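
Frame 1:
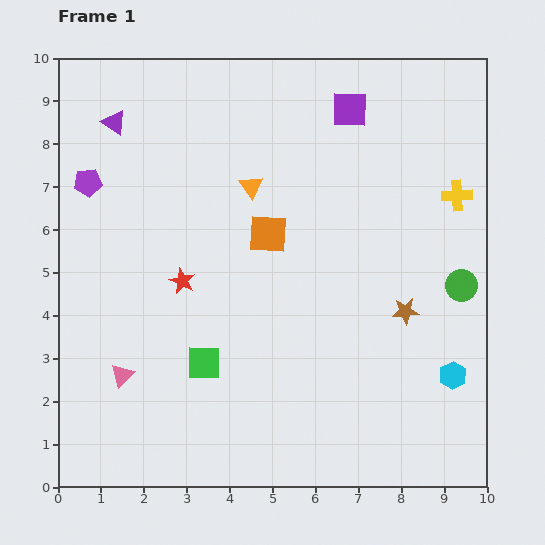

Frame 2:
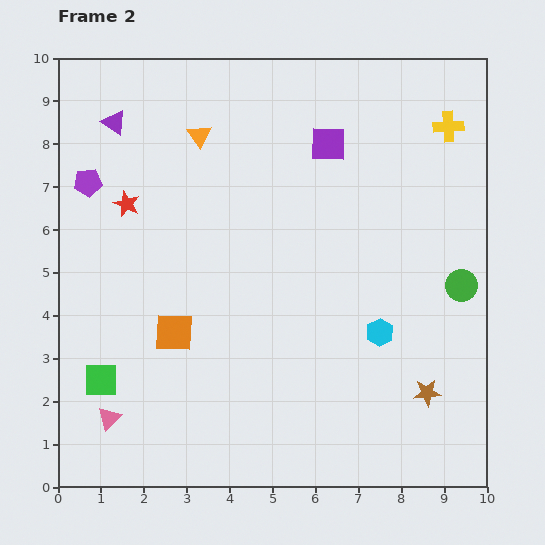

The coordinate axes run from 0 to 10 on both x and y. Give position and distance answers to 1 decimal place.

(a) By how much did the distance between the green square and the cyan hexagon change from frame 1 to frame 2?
+0.8

Distance in frame 1: 5.8. Distance in frame 2: 6.6.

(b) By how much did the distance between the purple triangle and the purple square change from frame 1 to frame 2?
-0.5

Distance in frame 1: 5.5. Distance in frame 2: 5.0.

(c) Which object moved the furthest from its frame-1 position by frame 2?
the orange square

(moved 3.2; next 2.4)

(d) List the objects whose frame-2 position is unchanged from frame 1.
the purple pentagon, the purple triangle, the green circle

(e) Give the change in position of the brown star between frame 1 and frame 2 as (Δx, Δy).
(0.5, -1.9)

The brown star was at (8.1, 4.1) in frame 1 and (8.6, 2.2) in frame 2.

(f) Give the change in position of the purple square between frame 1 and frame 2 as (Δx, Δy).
(-0.5, -0.8)

The purple square was at (6.8, 8.8) in frame 1 and (6.3, 8.0) in frame 2.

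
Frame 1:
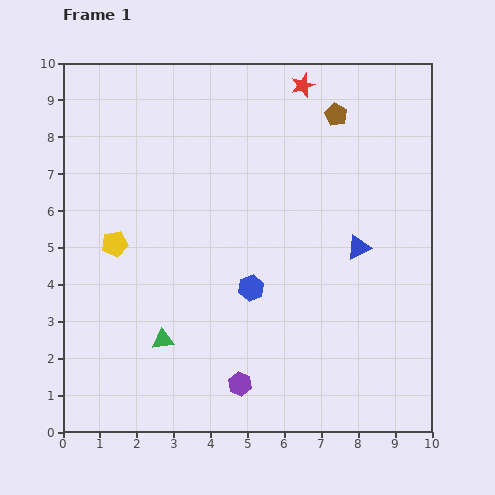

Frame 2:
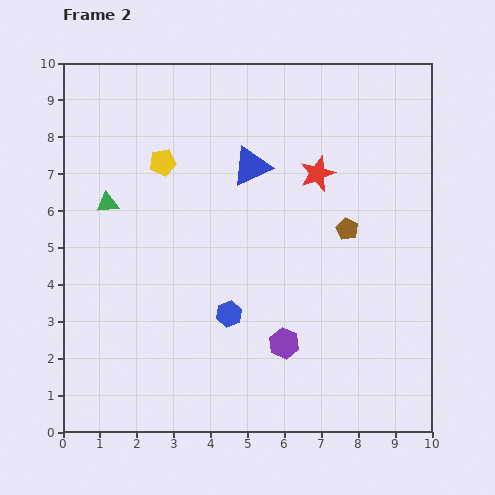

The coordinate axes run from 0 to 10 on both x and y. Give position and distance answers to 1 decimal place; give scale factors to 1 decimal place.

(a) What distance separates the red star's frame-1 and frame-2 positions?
2.4

The red star moved from (6.5, 9.4) to (6.9, 7.0), a distance of √(0.4² + 2.4²) ≈ 2.4.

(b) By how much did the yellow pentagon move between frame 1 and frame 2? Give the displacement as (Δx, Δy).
(1.3, 2.2)

The yellow pentagon was at (1.4, 5.1) in frame 1 and (2.7, 7.3) in frame 2.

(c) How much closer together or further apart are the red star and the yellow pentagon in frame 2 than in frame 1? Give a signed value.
-2.5

Distance in frame 1: 6.7. Distance in frame 2: 4.2.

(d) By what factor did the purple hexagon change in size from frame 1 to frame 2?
1.3×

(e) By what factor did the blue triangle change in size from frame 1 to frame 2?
1.6×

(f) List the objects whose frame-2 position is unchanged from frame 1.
none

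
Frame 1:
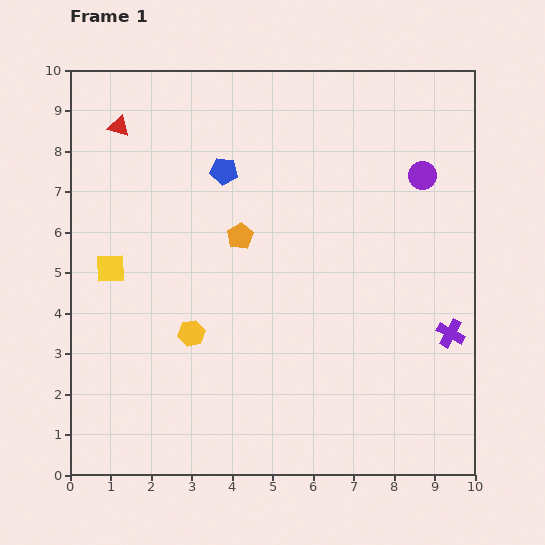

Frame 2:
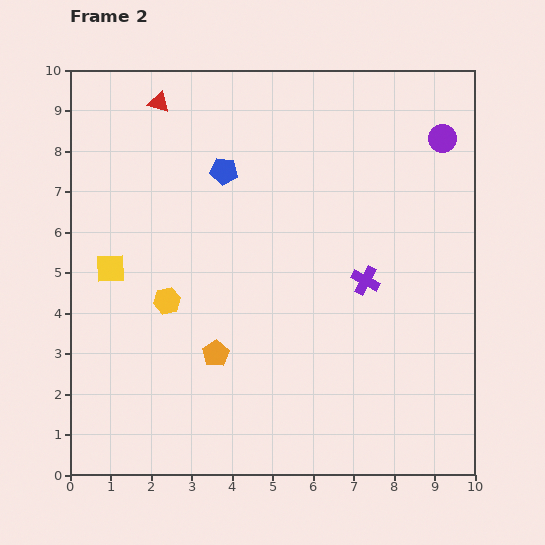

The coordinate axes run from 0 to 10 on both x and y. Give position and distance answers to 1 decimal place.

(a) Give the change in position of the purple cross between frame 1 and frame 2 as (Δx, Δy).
(-2.1, 1.3)

The purple cross was at (9.4, 3.5) in frame 1 and (7.3, 4.8) in frame 2.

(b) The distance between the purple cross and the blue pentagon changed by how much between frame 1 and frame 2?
-2.5

Distance in frame 1: 6.9. Distance in frame 2: 4.4.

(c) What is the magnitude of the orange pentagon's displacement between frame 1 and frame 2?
3.0

The orange pentagon moved from (4.2, 5.9) to (3.6, 3.0), a distance of √(0.6² + 2.9²) ≈ 3.0.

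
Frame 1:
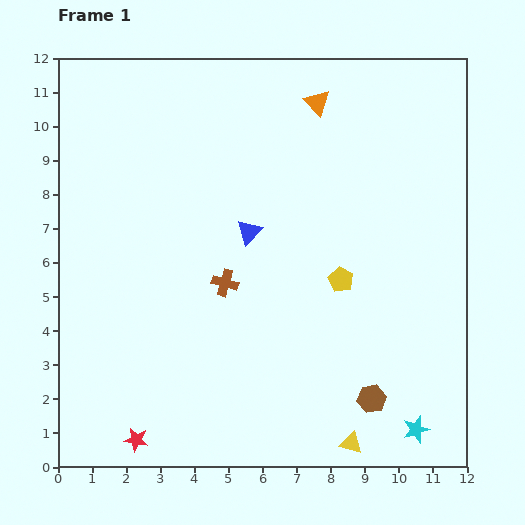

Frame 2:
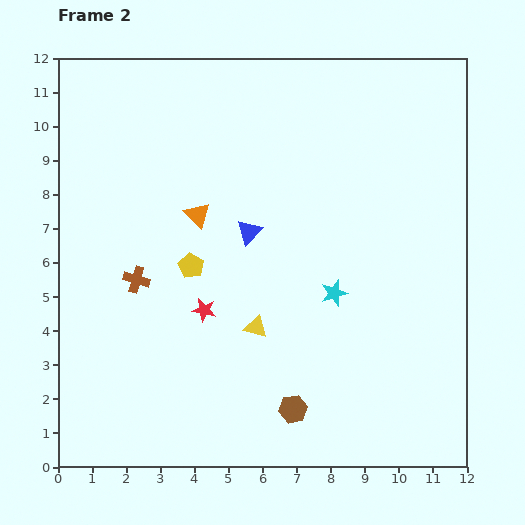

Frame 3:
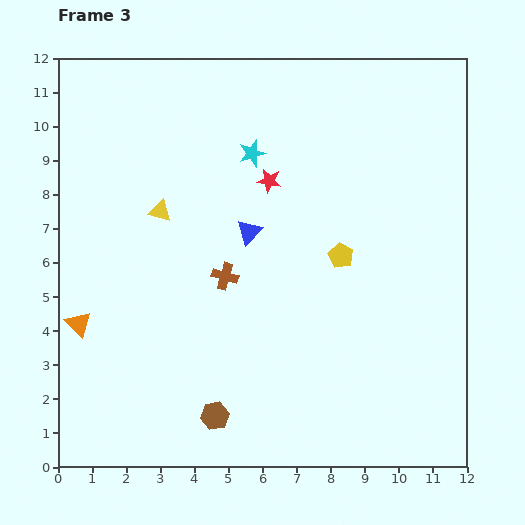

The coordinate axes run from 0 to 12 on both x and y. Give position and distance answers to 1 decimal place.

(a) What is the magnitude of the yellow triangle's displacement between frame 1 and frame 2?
4.4

The yellow triangle moved from (8.6, 0.7) to (5.8, 4.1), a distance of √(2.8² + 3.4²) ≈ 4.4.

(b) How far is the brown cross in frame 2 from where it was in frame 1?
2.6

The brown cross moved from (4.9, 5.4) to (2.3, 5.5), a distance of √(2.6² + 0.1²) ≈ 2.6.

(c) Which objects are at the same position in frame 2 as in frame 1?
the blue triangle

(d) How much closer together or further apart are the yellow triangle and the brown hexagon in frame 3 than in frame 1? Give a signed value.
+4.8

Distance in frame 1: 1.4. Distance in frame 3: 6.2.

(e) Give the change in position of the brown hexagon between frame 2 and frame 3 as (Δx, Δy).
(-2.3, -0.2)

The brown hexagon was at (6.9, 1.7) in frame 2 and (4.6, 1.5) in frame 3.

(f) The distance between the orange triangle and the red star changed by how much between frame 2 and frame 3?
+4.2

Distance in frame 2: 2.8. Distance in frame 3: 7.0.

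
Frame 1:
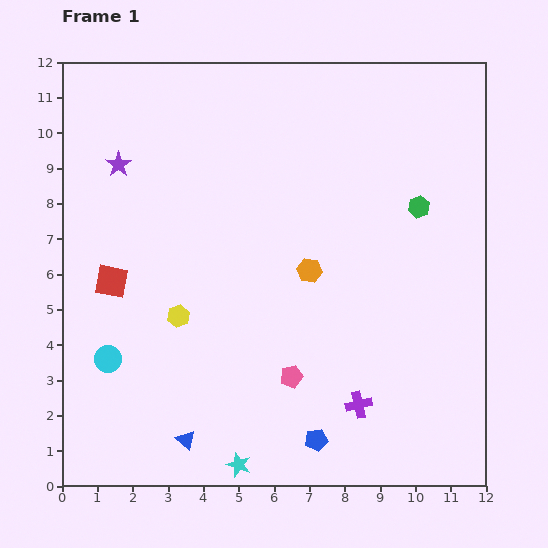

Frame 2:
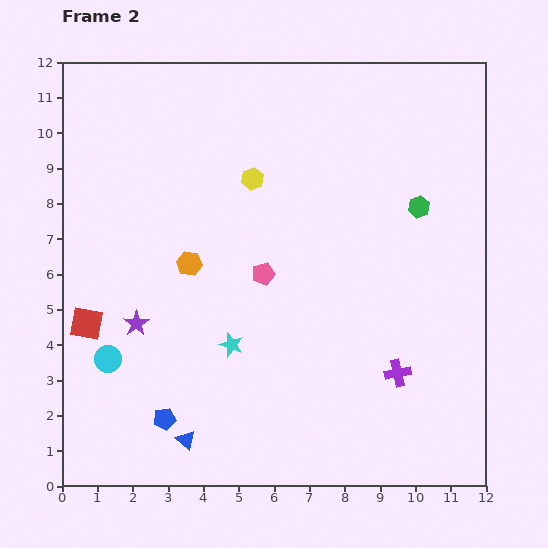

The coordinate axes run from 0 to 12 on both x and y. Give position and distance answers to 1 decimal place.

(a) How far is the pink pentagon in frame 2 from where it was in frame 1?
3.0

The pink pentagon moved from (6.5, 3.1) to (5.7, 6.0), a distance of √(0.8² + 2.9²) ≈ 3.0.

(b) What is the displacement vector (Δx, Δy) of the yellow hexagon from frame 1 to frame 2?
(2.1, 3.9)

The yellow hexagon was at (3.3, 4.8) in frame 1 and (5.4, 8.7) in frame 2.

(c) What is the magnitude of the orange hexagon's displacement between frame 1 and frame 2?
3.4

The orange hexagon moved from (7.0, 6.1) to (3.6, 6.3), a distance of √(3.4² + 0.2²) ≈ 3.4.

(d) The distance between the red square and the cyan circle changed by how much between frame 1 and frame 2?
-1.0

Distance in frame 1: 2.2. Distance in frame 2: 1.2.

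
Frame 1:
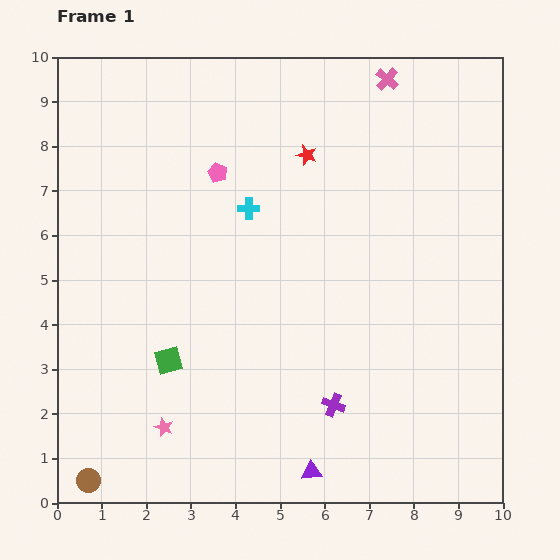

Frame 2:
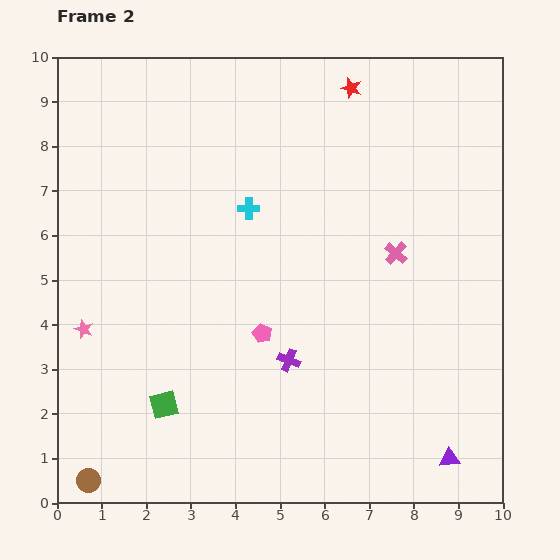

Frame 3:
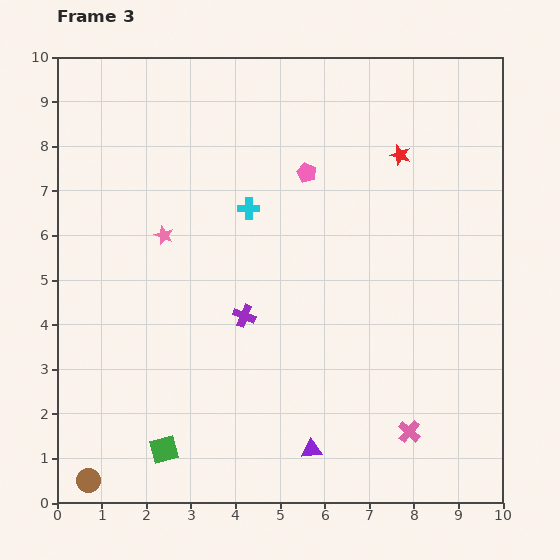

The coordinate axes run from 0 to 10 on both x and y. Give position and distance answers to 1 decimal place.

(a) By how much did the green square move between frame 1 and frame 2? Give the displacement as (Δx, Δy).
(-0.1, -1.0)

The green square was at (2.5, 3.2) in frame 1 and (2.4, 2.2) in frame 2.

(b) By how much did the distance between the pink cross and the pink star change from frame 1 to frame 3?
-2.3

Distance in frame 1: 9.3. Distance in frame 3: 7.0.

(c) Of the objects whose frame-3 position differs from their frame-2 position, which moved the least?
the green square

(moved 1.0)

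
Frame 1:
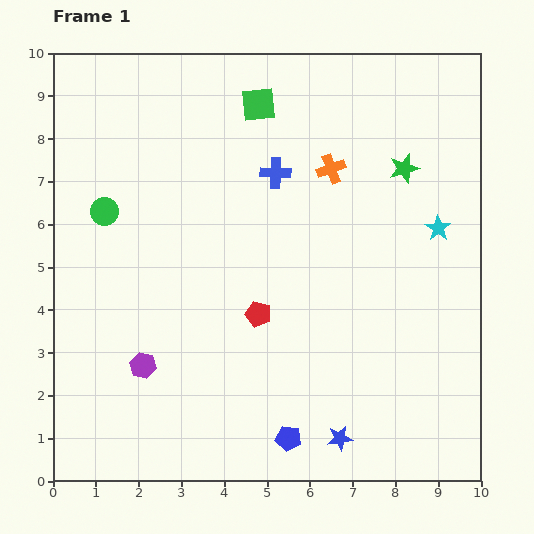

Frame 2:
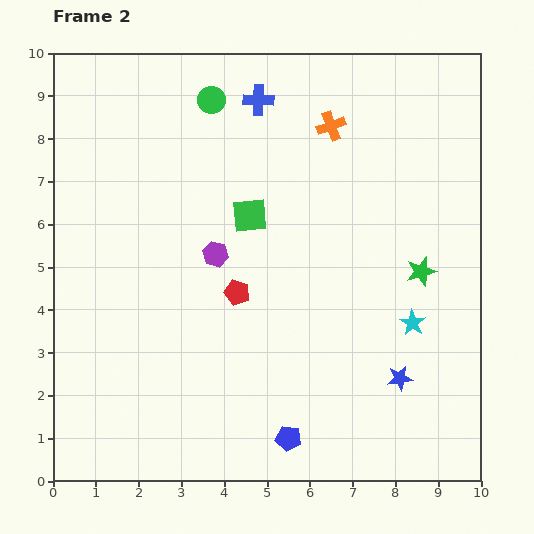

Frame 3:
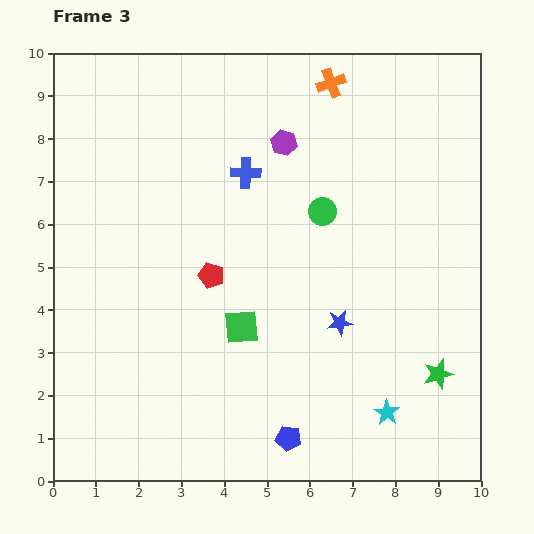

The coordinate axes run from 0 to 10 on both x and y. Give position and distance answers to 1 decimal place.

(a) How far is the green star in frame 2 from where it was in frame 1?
2.4

The green star moved from (8.2, 7.3) to (8.6, 4.9), a distance of √(0.4² + 2.4²) ≈ 2.4.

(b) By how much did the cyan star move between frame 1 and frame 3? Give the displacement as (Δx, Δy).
(-1.2, -4.3)

The cyan star was at (9.0, 5.9) in frame 1 and (7.8, 1.6) in frame 3.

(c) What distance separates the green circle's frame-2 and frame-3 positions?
3.7

The green circle moved from (3.7, 8.9) to (6.3, 6.3), a distance of √(2.6² + 2.6²) ≈ 3.7.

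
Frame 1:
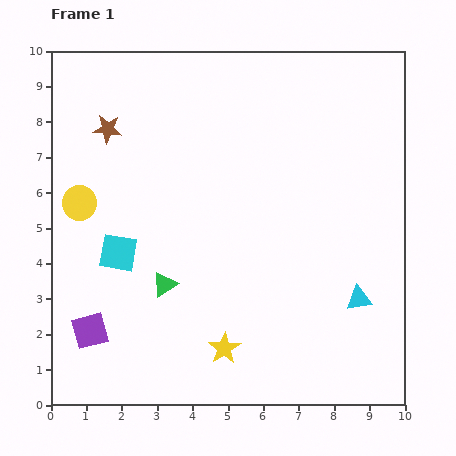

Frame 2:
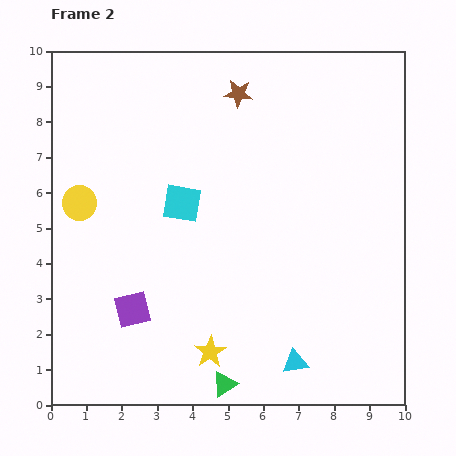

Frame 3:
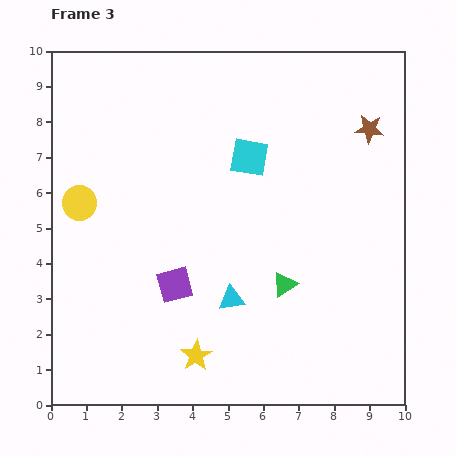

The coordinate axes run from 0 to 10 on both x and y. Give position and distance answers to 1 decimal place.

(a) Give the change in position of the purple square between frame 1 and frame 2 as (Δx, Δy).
(1.2, 0.6)

The purple square was at (1.1, 2.1) in frame 1 and (2.3, 2.7) in frame 2.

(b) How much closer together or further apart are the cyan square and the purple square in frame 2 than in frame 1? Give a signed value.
+1.0

Distance in frame 1: 2.3. Distance in frame 2: 3.3.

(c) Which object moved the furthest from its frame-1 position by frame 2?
the brown star

(moved 3.8; next 3.3)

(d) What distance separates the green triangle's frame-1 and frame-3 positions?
3.4

The green triangle moved from (3.2, 3.4) to (6.6, 3.4), a distance of √(3.4² + 0.0²) ≈ 3.4.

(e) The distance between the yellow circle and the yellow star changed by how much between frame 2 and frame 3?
-0.2

Distance in frame 2: 5.6. Distance in frame 3: 5.4.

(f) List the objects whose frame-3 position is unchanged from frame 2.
the yellow circle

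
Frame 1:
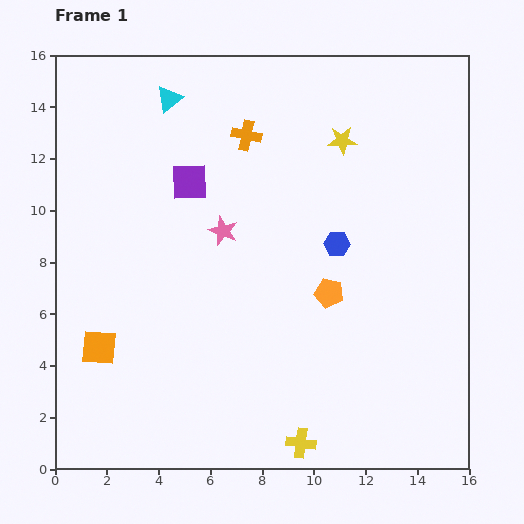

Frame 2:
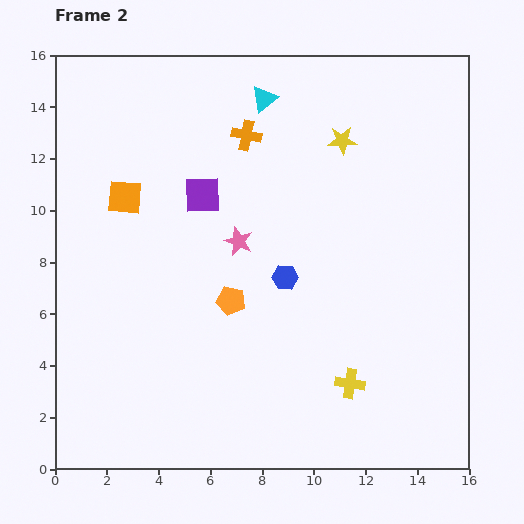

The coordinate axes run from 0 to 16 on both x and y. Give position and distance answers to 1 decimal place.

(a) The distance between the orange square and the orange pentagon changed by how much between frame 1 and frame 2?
-3.4

Distance in frame 1: 9.1. Distance in frame 2: 5.7.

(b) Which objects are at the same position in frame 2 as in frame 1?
the orange cross, the yellow star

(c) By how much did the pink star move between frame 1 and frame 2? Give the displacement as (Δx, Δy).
(0.6, -0.4)

The pink star was at (6.5, 9.2) in frame 1 and (7.1, 8.8) in frame 2.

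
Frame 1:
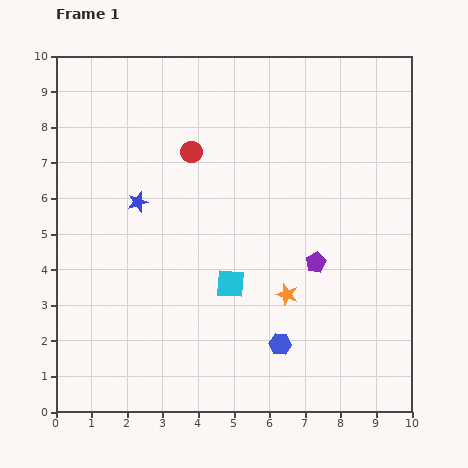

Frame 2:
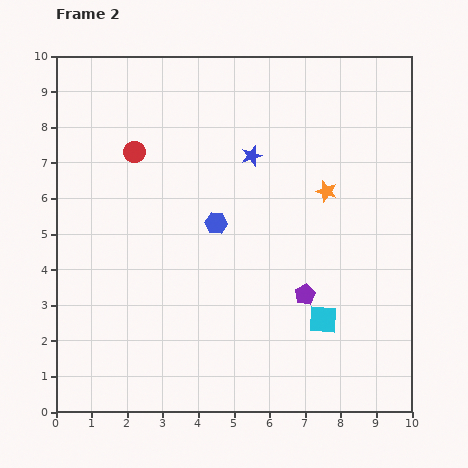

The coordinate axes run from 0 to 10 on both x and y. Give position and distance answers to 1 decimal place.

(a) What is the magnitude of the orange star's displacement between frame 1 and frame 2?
3.1

The orange star moved from (6.5, 3.3) to (7.6, 6.2), a distance of √(1.1² + 2.9²) ≈ 3.1.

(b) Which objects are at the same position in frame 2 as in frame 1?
none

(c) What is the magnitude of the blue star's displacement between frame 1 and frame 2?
3.5

The blue star moved from (2.3, 5.9) to (5.5, 7.2), a distance of √(3.2² + 1.3²) ≈ 3.5.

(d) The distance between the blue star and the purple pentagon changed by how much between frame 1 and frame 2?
-1.1

Distance in frame 1: 5.3. Distance in frame 2: 4.2.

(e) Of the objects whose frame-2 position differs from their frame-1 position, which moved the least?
the purple pentagon

(moved 0.9)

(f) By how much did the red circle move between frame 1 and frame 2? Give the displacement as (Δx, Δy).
(-1.6, 0.0)

The red circle was at (3.8, 7.3) in frame 1 and (2.2, 7.3) in frame 2.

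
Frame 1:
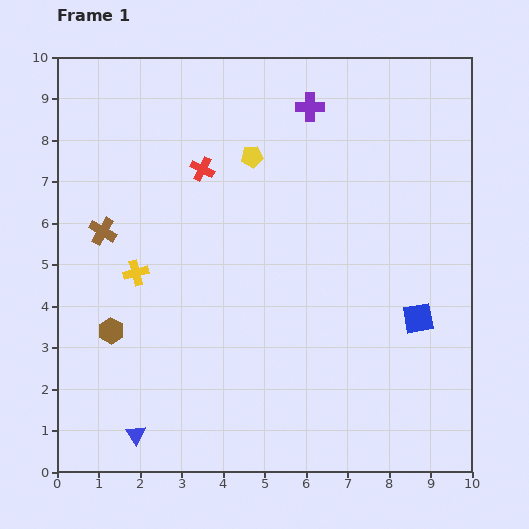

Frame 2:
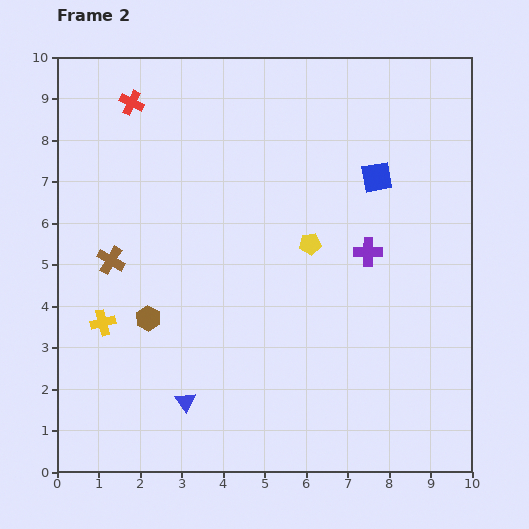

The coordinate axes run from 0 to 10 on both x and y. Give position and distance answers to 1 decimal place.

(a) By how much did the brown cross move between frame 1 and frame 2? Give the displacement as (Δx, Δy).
(0.2, -0.7)

The brown cross was at (1.1, 5.8) in frame 1 and (1.3, 5.1) in frame 2.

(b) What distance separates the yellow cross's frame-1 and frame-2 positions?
1.4

The yellow cross moved from (1.9, 4.8) to (1.1, 3.6), a distance of √(0.8² + 1.2²) ≈ 1.4.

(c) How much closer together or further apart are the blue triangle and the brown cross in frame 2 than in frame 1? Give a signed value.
-1.2

Distance in frame 1: 5.0. Distance in frame 2: 3.8.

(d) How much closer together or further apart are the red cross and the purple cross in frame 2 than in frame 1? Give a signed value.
+3.7

Distance in frame 1: 3.0. Distance in frame 2: 6.7.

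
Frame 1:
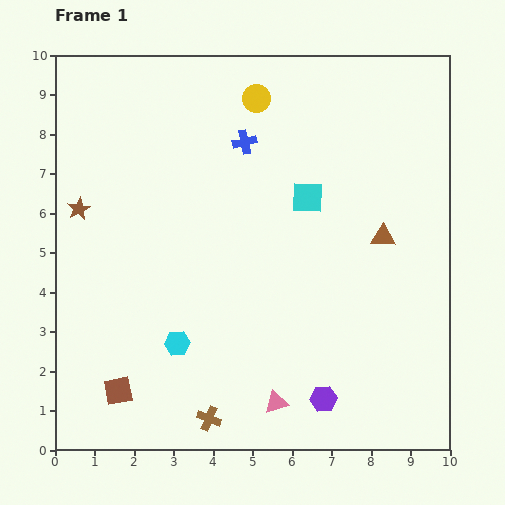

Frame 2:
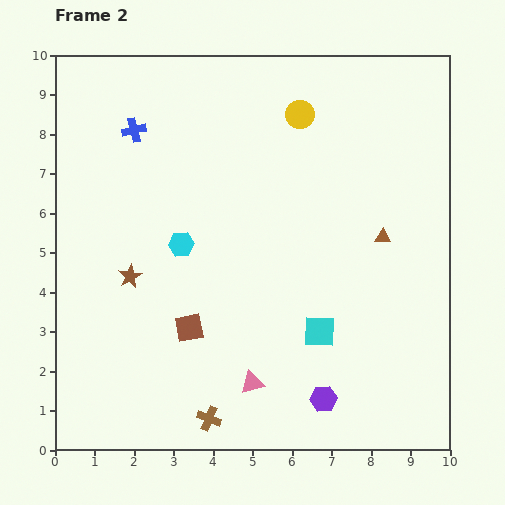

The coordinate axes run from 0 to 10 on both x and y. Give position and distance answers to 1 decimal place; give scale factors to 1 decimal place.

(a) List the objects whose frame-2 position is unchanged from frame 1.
the brown cross, the brown triangle, the purple hexagon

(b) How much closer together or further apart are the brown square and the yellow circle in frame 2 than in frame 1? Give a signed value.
-2.1

Distance in frame 1: 8.2. Distance in frame 2: 6.1.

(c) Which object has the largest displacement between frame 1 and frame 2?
the cyan square

(moved 3.4; next 2.8)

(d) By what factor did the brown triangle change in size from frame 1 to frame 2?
0.6×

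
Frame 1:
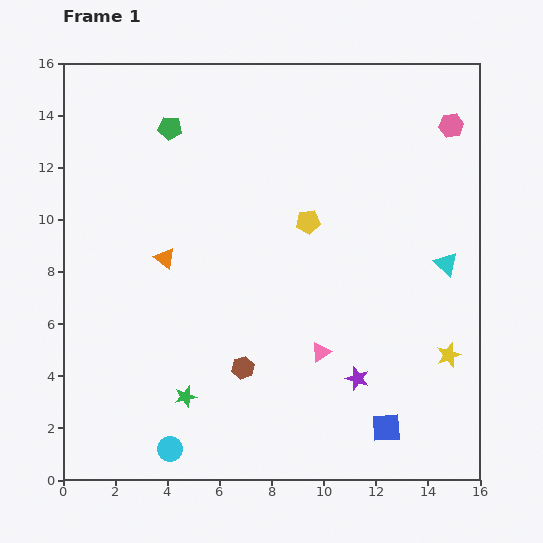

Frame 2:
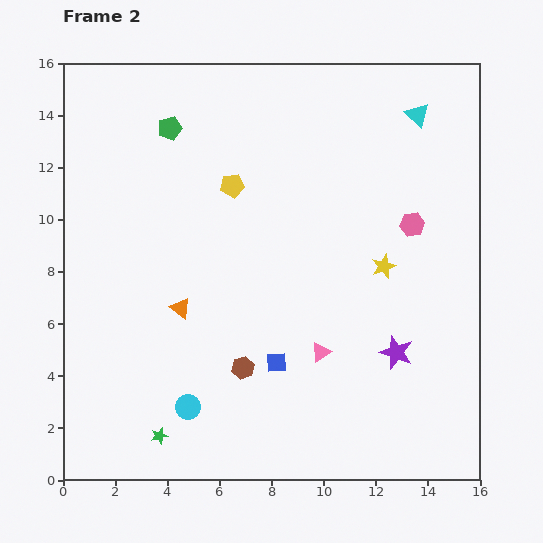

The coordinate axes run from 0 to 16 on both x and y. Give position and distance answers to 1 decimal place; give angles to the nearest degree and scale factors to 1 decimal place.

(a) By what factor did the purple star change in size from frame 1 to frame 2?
1.4×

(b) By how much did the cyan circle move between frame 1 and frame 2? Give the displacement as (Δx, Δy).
(0.7, 1.6)

The cyan circle was at (4.1, 1.2) in frame 1 and (4.8, 2.8) in frame 2.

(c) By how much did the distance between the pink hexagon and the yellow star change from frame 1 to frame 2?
-6.9

Distance in frame 1: 8.8. Distance in frame 2: 1.9.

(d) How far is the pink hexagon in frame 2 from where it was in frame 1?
4.1

The pink hexagon moved from (14.9, 13.6) to (13.4, 9.8), a distance of √(1.5² + 3.8²) ≈ 4.1.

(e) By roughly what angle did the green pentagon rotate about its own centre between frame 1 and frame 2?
23° counter-clockwise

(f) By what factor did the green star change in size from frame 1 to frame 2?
0.8×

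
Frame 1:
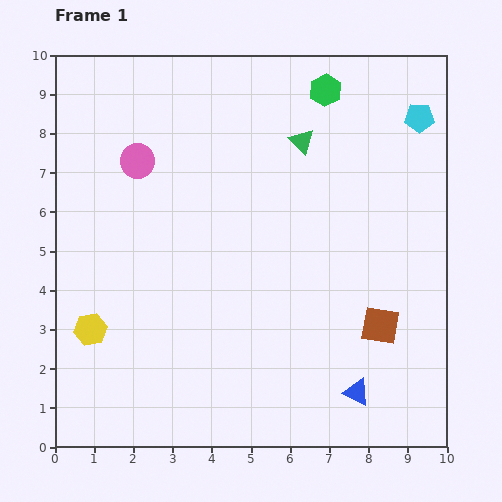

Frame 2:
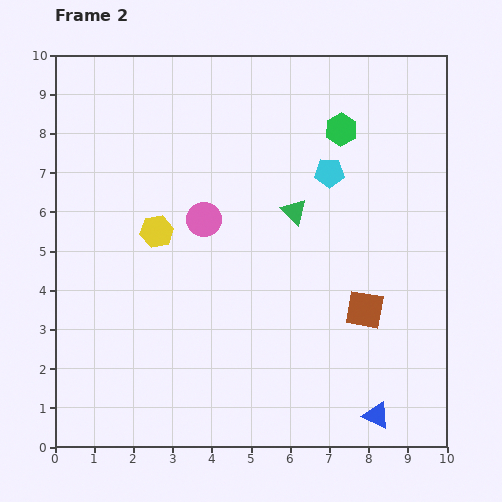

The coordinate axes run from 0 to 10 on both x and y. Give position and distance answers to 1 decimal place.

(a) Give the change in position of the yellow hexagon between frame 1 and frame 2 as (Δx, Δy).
(1.7, 2.5)

The yellow hexagon was at (0.9, 3.0) in frame 1 and (2.6, 5.5) in frame 2.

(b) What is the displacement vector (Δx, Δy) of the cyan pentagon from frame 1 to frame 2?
(-2.3, -1.4)

The cyan pentagon was at (9.3, 8.4) in frame 1 and (7.0, 7.0) in frame 2.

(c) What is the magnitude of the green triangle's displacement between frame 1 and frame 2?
1.8

The green triangle moved from (6.3, 7.8) to (6.1, 6.0), a distance of √(0.2² + 1.8²) ≈ 1.8.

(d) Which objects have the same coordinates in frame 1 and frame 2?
none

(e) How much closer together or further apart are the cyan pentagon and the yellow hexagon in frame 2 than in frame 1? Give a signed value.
-5.4

Distance in frame 1: 10.0. Distance in frame 2: 4.6.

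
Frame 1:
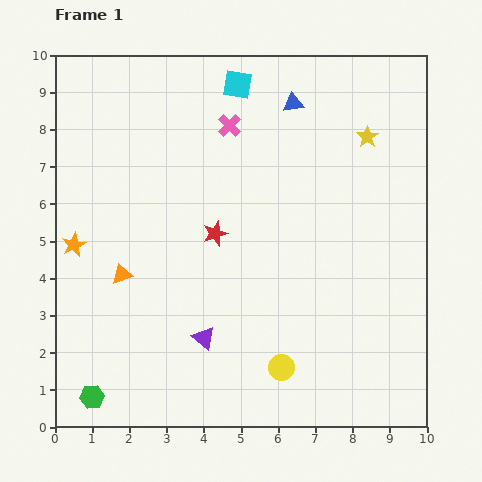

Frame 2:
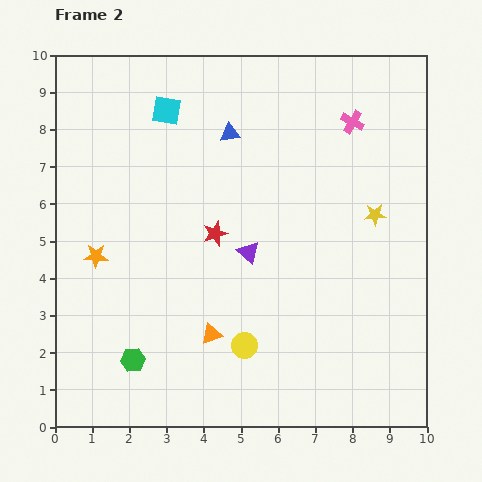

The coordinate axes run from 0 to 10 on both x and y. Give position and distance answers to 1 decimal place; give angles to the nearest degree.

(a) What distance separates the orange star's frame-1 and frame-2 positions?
0.7

The orange star moved from (0.5, 4.9) to (1.1, 4.6), a distance of √(0.6² + 0.3²) ≈ 0.7.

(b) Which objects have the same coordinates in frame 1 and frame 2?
the red star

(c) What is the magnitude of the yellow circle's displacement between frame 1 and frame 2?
1.2

The yellow circle moved from (6.1, 1.6) to (5.1, 2.2), a distance of √(1.0² + 0.6²) ≈ 1.2.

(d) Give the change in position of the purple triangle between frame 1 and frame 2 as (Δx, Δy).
(1.2, 2.3)

The purple triangle was at (4.0, 2.4) in frame 1 and (5.2, 4.7) in frame 2.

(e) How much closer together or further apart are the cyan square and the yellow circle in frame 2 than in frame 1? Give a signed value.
-1.1

Distance in frame 1: 7.7. Distance in frame 2: 6.6.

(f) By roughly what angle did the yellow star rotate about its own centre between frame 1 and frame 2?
31° clockwise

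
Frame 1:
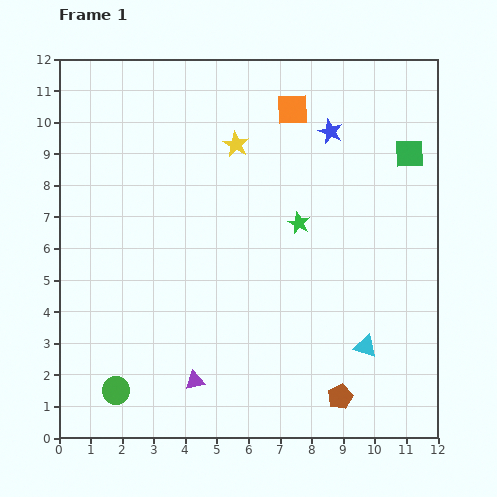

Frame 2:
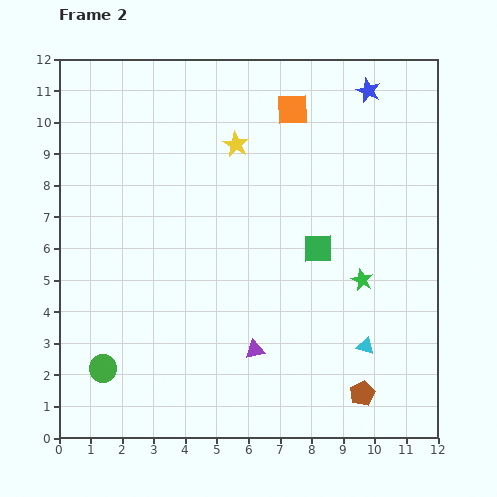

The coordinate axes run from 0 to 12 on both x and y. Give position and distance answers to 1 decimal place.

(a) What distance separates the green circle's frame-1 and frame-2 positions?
0.8

The green circle moved from (1.8, 1.5) to (1.4, 2.2), a distance of √(0.4² + 0.7²) ≈ 0.8.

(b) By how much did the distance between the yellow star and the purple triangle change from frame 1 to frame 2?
-1.1

Distance in frame 1: 7.6. Distance in frame 2: 6.5.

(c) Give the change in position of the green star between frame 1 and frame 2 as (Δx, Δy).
(2.0, -1.8)

The green star was at (7.6, 6.8) in frame 1 and (9.6, 5.0) in frame 2.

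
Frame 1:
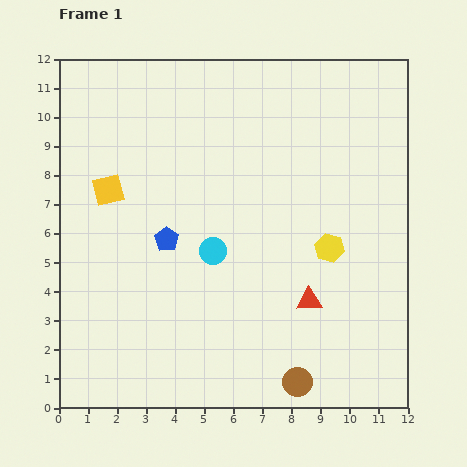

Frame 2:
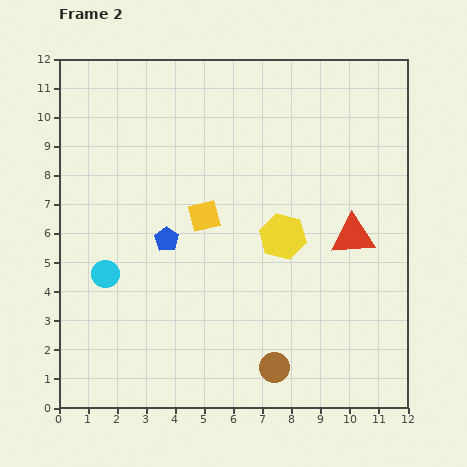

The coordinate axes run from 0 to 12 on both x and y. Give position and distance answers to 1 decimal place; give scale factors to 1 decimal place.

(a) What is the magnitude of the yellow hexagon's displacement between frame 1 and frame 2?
1.6

The yellow hexagon moved from (9.3, 5.5) to (7.7, 5.9), a distance of √(1.6² + 0.4²) ≈ 1.6.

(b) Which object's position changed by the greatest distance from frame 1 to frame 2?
the cyan circle

(moved 3.8; next 3.4)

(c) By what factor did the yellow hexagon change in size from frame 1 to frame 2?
1.6×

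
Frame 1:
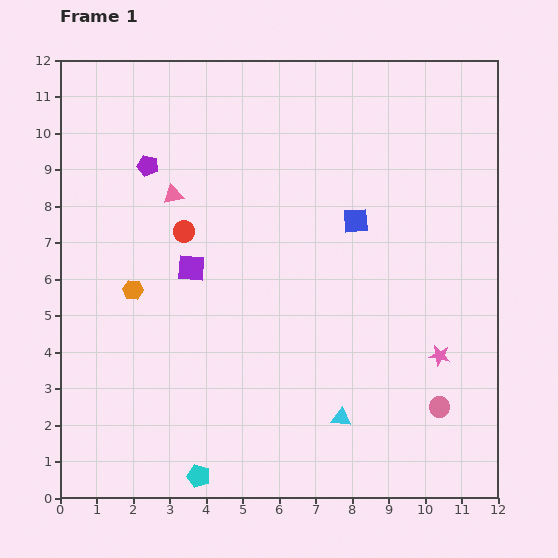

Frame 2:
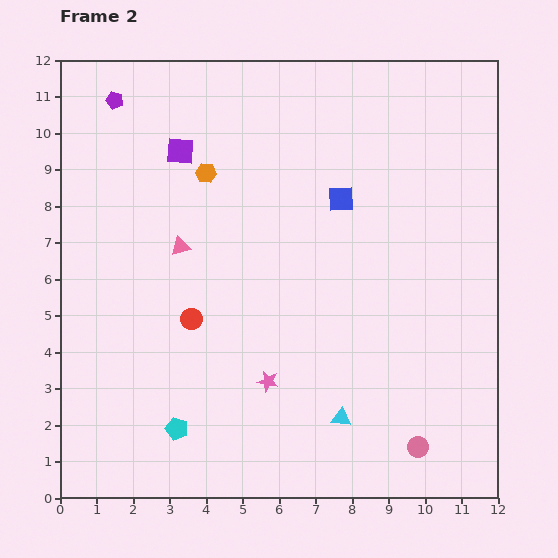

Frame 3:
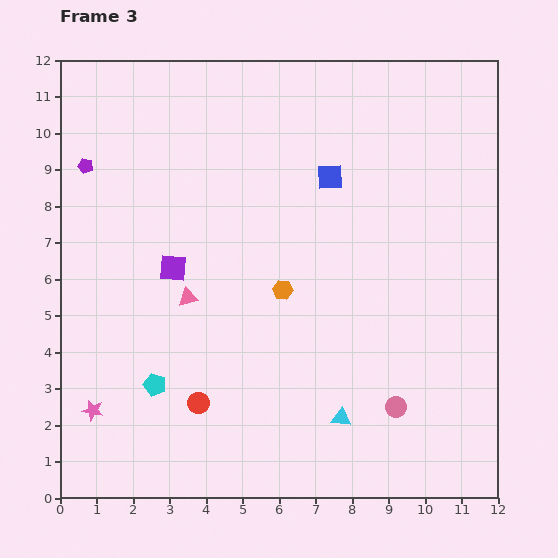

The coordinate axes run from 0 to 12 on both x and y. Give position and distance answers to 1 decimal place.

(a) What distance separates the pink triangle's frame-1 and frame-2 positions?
1.4

The pink triangle moved from (3.1, 8.3) to (3.3, 6.9), a distance of √(0.2² + 1.4²) ≈ 1.4.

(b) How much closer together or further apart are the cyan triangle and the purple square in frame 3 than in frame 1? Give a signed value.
+0.4

Distance in frame 1: 5.8. Distance in frame 3: 6.2.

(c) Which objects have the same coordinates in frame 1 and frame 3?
the cyan triangle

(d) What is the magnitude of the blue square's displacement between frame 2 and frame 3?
0.7

The blue square moved from (7.7, 8.2) to (7.4, 8.8), a distance of √(0.3² + 0.6²) ≈ 0.7.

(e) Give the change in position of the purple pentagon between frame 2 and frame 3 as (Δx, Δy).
(-0.8, -1.8)

The purple pentagon was at (1.5, 10.9) in frame 2 and (0.7, 9.1) in frame 3.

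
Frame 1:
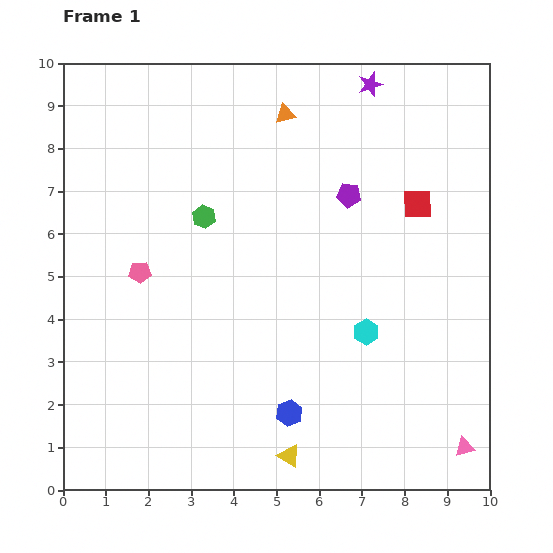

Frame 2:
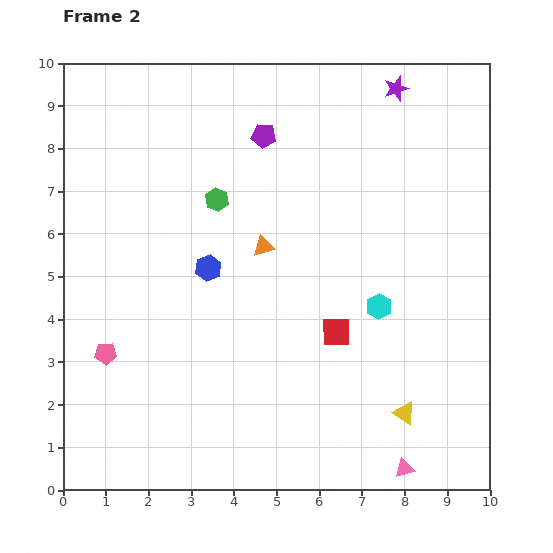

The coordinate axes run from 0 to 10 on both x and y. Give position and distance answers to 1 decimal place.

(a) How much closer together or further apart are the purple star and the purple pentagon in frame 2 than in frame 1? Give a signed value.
+0.7

Distance in frame 1: 2.6. Distance in frame 2: 3.3.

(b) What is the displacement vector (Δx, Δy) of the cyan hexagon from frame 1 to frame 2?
(0.3, 0.6)

The cyan hexagon was at (7.1, 3.7) in frame 1 and (7.4, 4.3) in frame 2.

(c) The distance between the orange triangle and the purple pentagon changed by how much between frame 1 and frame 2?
+0.2

Distance in frame 1: 2.4. Distance in frame 2: 2.6.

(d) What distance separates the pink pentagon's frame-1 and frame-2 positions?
2.1

The pink pentagon moved from (1.8, 5.1) to (1.0, 3.2), a distance of √(0.8² + 1.9²) ≈ 2.1.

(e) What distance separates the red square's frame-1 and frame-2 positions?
3.6

The red square moved from (8.3, 6.7) to (6.4, 3.7), a distance of √(1.9² + 3.0²) ≈ 3.6.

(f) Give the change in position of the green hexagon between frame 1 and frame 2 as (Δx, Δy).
(0.3, 0.4)

The green hexagon was at (3.3, 6.4) in frame 1 and (3.6, 6.8) in frame 2.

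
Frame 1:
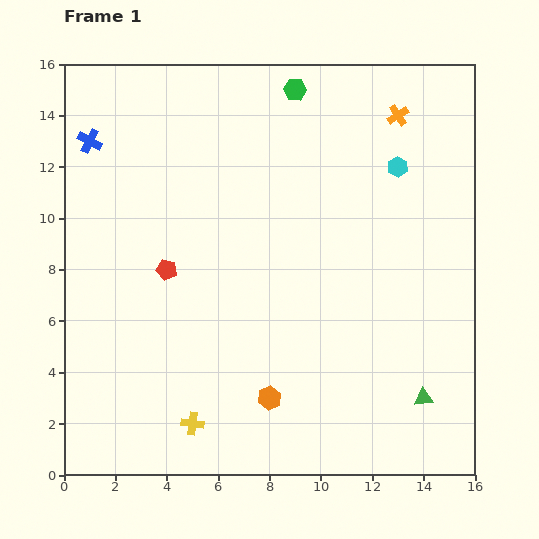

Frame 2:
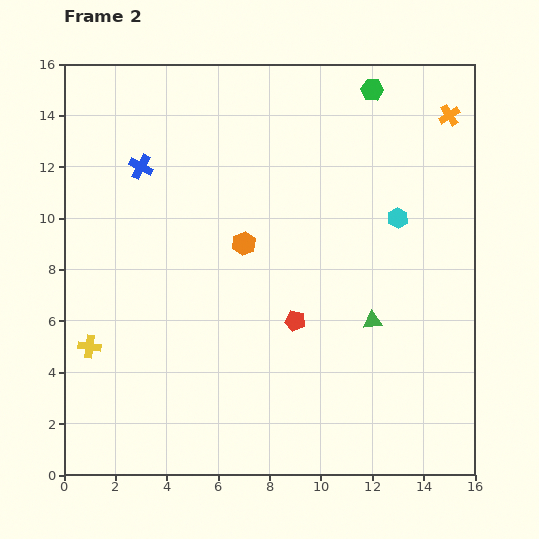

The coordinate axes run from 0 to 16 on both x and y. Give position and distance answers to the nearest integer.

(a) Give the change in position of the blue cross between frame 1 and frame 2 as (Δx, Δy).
(2, -1)

The blue cross was at (1, 13) in frame 1 and (3, 12) in frame 2.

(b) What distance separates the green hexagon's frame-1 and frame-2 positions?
3

The green hexagon moved from (9, 15) to (12, 15), a distance of √(3² + 0²) ≈ 3.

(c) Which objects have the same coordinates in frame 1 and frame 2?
none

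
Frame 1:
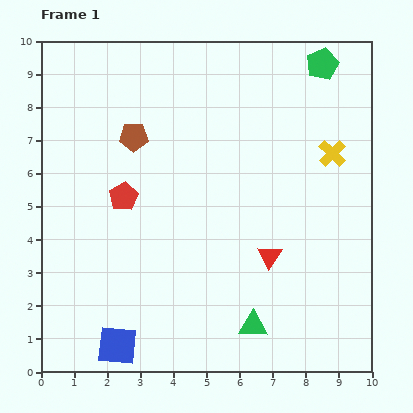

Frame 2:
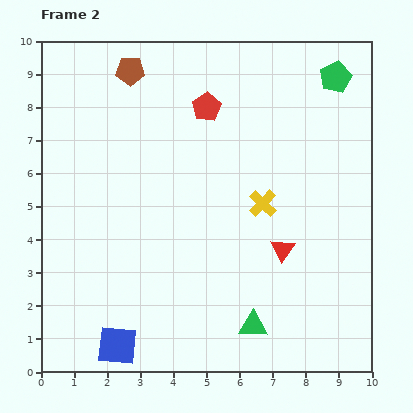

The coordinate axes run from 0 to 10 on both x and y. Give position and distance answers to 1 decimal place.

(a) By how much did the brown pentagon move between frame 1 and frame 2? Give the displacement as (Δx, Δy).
(-0.1, 2.0)

The brown pentagon was at (2.8, 7.1) in frame 1 and (2.7, 9.1) in frame 2.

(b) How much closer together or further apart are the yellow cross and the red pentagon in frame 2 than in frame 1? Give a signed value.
-3.0

Distance in frame 1: 6.4. Distance in frame 2: 3.4.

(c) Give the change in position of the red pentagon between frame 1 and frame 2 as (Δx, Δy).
(2.5, 2.7)

The red pentagon was at (2.5, 5.3) in frame 1 and (5.0, 8.0) in frame 2.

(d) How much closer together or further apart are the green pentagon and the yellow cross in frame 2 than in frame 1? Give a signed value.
+1.7

Distance in frame 1: 2.7. Distance in frame 2: 4.4.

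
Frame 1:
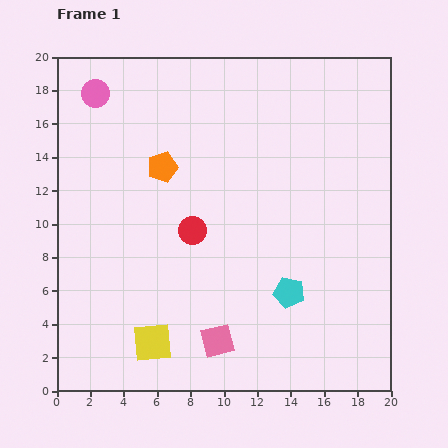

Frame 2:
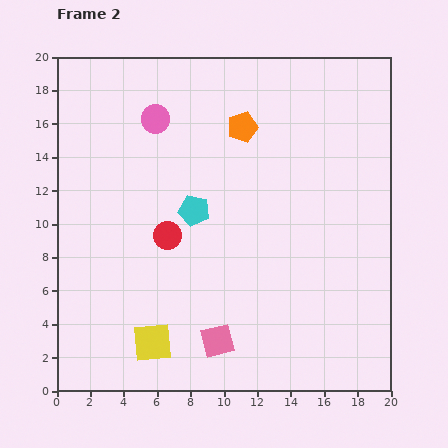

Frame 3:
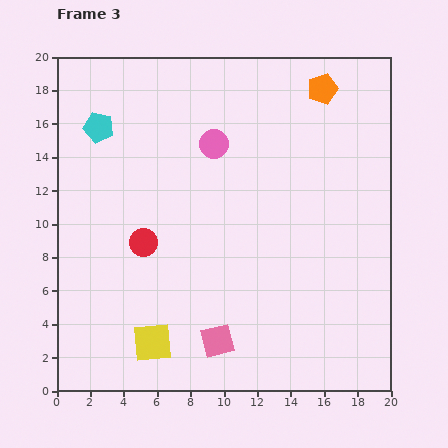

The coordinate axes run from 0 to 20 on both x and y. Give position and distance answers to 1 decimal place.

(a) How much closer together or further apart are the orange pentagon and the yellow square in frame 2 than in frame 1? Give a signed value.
+3.5

Distance in frame 1: 10.5. Distance in frame 2: 14.0.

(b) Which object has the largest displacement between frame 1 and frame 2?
the cyan pentagon

(moved 7.5; next 5.4)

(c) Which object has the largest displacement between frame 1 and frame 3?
the cyan pentagon

(moved 15.1; next 10.7)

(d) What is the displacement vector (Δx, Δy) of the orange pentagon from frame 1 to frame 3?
(9.6, 4.7)

The orange pentagon was at (6.3, 13.4) in frame 1 and (15.9, 18.1) in frame 3.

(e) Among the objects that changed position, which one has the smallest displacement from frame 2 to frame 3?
the red circle

(moved 1.5)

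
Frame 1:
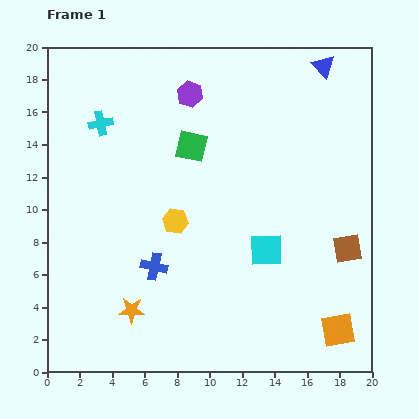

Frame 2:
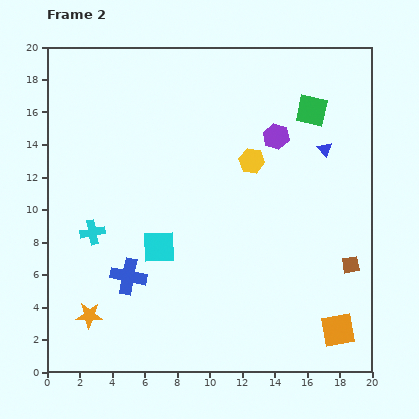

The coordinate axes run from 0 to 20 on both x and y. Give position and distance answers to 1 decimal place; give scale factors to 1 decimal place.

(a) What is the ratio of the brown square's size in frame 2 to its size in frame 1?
0.6×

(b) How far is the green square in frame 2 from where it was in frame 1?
7.7

The green square moved from (8.9, 13.9) to (16.3, 16.1), a distance of √(7.4² + 2.2²) ≈ 7.7.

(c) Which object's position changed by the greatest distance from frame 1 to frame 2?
the green square

(moved 7.7; next 6.7)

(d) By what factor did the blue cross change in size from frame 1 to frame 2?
1.3×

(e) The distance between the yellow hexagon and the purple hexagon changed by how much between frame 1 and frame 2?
-5.8

Distance in frame 1: 7.9. Distance in frame 2: 2.1.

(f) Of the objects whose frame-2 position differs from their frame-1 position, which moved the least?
the brown square

(moved 1.0)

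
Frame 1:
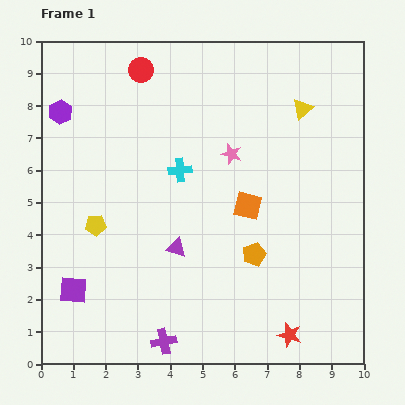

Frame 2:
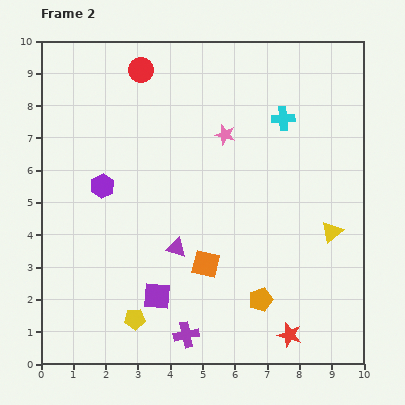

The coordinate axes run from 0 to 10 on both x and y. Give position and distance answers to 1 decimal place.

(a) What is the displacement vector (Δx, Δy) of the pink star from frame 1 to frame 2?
(-0.2, 0.6)

The pink star was at (5.9, 6.5) in frame 1 and (5.7, 7.1) in frame 2.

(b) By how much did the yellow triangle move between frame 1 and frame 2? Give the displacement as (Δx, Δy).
(0.9, -3.8)

The yellow triangle was at (8.1, 7.9) in frame 1 and (9.0, 4.1) in frame 2.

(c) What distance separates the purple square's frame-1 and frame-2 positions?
2.6

The purple square moved from (1.0, 2.3) to (3.6, 2.1), a distance of √(2.6² + 0.2²) ≈ 2.6.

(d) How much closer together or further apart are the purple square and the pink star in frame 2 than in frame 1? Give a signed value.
-1.1

Distance in frame 1: 6.5. Distance in frame 2: 5.4.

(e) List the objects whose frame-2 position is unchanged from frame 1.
the purple triangle, the red circle, the red star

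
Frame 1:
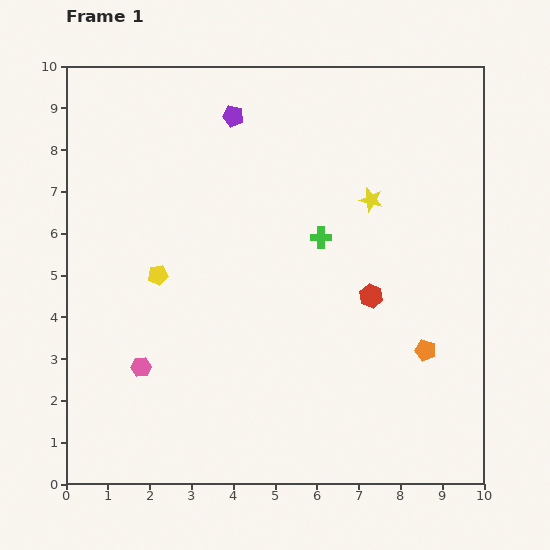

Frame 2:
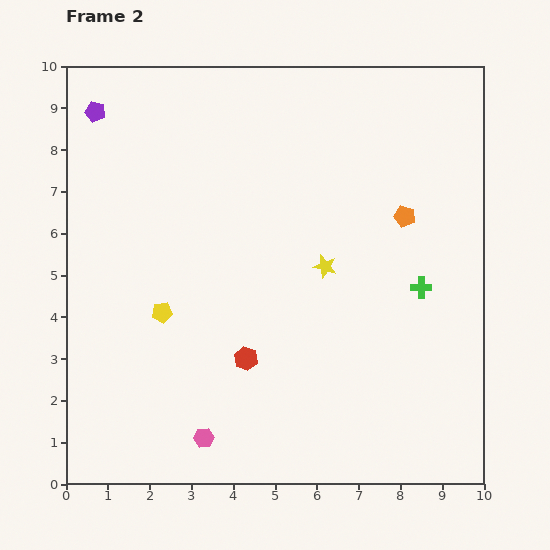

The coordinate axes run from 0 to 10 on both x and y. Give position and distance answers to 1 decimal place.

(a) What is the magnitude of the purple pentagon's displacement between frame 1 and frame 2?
3.3

The purple pentagon moved from (4.0, 8.8) to (0.7, 8.9), a distance of √(3.3² + 0.1²) ≈ 3.3.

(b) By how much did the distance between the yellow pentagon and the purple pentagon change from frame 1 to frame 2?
+0.9

Distance in frame 1: 4.2. Distance in frame 2: 5.1.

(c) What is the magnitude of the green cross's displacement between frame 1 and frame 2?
2.7

The green cross moved from (6.1, 5.9) to (8.5, 4.7), a distance of √(2.4² + 1.2²) ≈ 2.7.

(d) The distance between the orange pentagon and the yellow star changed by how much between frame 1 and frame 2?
-1.6

Distance in frame 1: 3.8. Distance in frame 2: 2.2.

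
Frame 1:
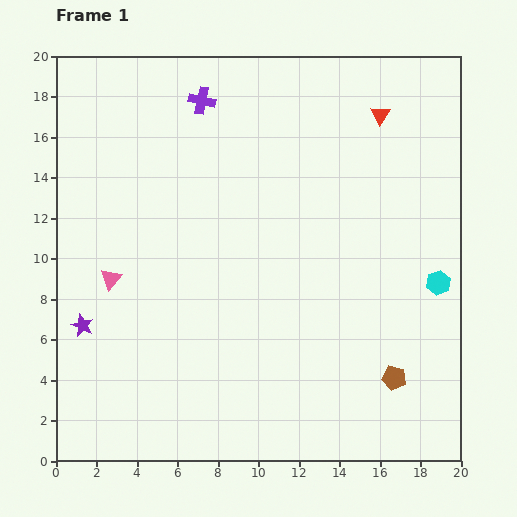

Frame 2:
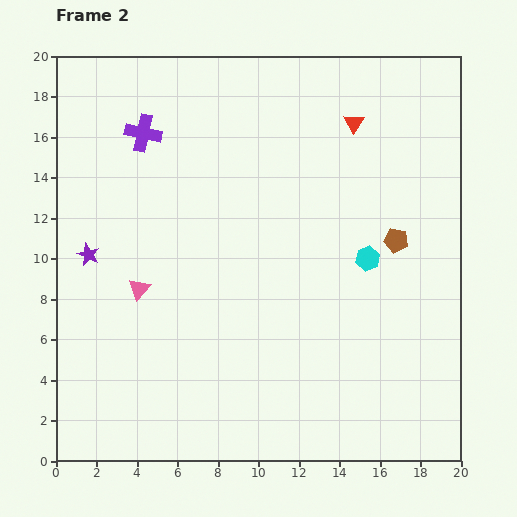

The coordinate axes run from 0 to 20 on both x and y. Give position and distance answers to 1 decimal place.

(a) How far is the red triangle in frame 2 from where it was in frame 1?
1.4

The red triangle moved from (16.0, 17.1) to (14.7, 16.7), a distance of √(1.3² + 0.4²) ≈ 1.4.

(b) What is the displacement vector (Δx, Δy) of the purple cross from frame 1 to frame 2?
(-2.9, -1.6)

The purple cross was at (7.2, 17.8) in frame 1 and (4.3, 16.2) in frame 2.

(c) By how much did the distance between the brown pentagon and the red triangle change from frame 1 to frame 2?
-6.8

Distance in frame 1: 13.0. Distance in frame 2: 6.2.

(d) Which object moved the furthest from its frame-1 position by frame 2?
the brown pentagon

(moved 6.8; next 3.7)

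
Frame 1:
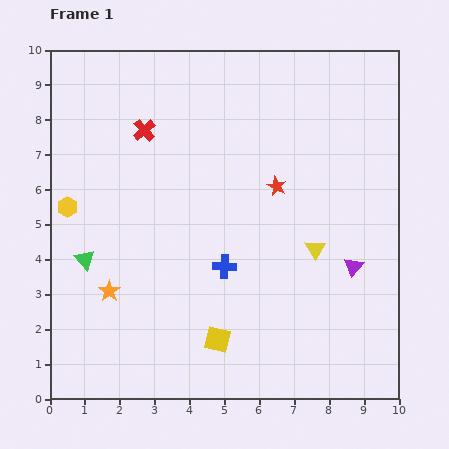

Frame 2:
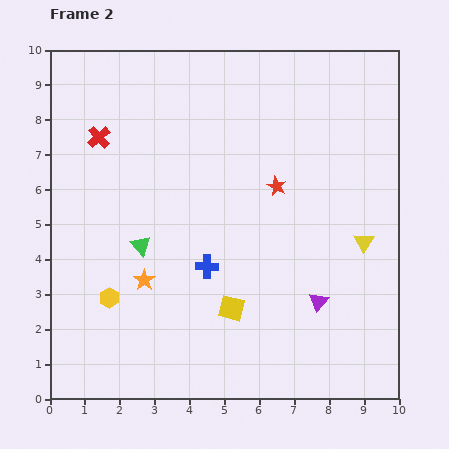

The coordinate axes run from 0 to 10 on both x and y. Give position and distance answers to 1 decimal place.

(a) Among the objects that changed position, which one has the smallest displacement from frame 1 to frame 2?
the blue cross

(moved 0.5)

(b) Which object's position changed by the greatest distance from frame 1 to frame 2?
the yellow hexagon

(moved 2.9; next 1.6)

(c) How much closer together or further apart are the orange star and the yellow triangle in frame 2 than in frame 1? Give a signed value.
+0.4

Distance in frame 1: 6.0. Distance in frame 2: 6.4.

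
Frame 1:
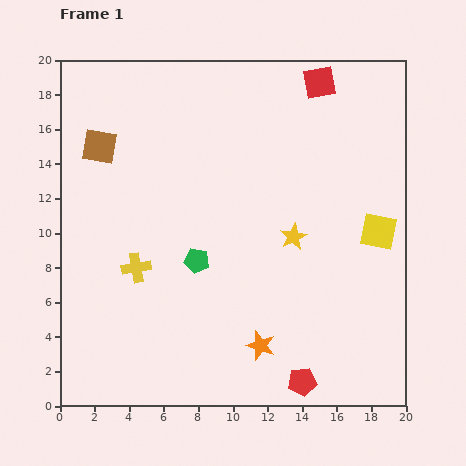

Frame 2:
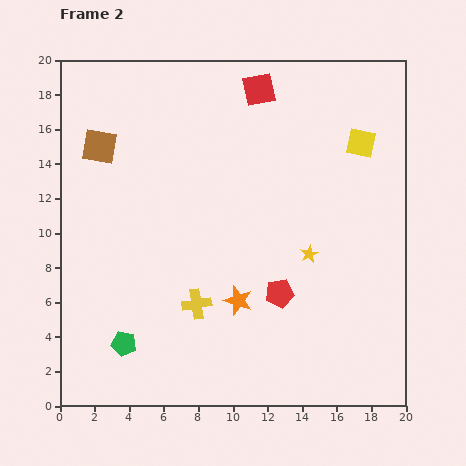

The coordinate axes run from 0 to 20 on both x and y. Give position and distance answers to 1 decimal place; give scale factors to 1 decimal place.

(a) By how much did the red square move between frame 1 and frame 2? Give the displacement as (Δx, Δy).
(-3.5, -0.4)

The red square was at (15.0, 18.7) in frame 1 and (11.5, 18.3) in frame 2.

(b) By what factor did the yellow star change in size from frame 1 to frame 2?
0.7×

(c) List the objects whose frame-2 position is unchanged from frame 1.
the brown square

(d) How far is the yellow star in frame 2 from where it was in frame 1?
1.3

The yellow star moved from (13.5, 9.8) to (14.4, 8.8), a distance of √(0.9² + 1.0²) ≈ 1.3.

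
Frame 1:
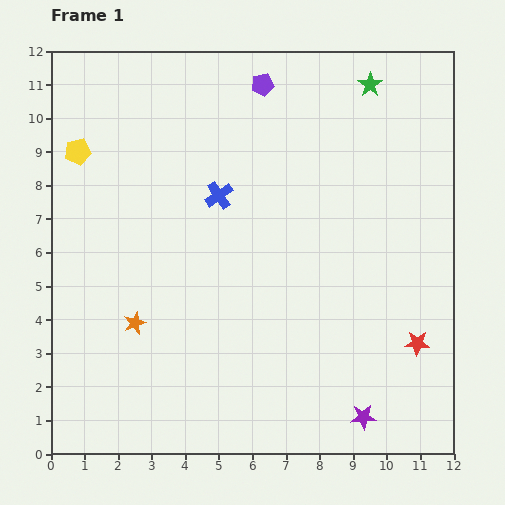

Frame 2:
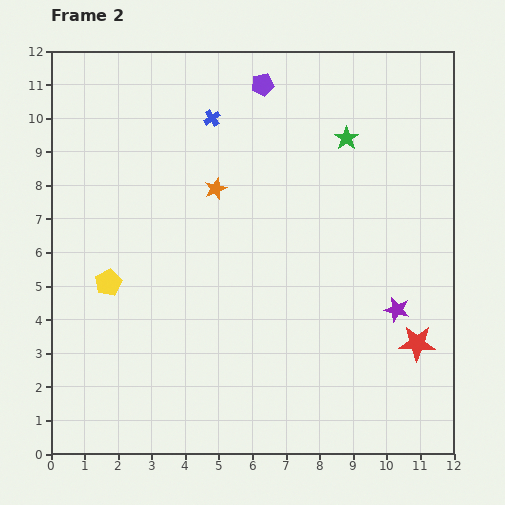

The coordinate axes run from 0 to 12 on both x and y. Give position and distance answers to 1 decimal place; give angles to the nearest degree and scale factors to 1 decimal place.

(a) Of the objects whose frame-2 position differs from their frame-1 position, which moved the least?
the green star

(moved 1.7)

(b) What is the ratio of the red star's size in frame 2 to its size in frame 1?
1.4×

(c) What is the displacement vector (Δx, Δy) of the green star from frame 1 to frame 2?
(-0.7, -1.6)

The green star was at (9.5, 11.0) in frame 1 and (8.8, 9.4) in frame 2.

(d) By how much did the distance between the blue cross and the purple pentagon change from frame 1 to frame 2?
-1.7

Distance in frame 1: 3.5. Distance in frame 2: 1.8.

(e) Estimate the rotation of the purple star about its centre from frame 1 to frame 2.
18° clockwise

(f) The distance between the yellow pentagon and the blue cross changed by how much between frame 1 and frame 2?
+1.4

Distance in frame 1: 4.4. Distance in frame 2: 5.8.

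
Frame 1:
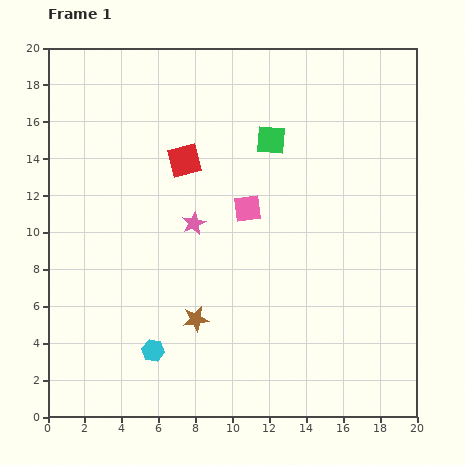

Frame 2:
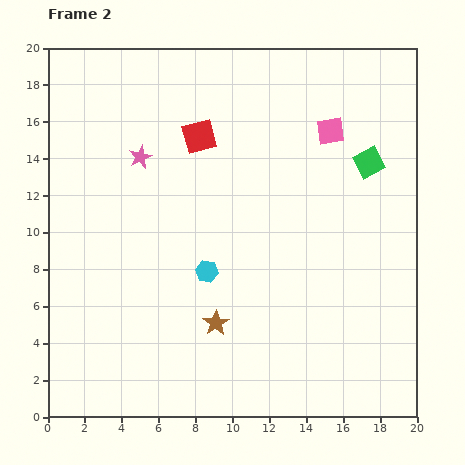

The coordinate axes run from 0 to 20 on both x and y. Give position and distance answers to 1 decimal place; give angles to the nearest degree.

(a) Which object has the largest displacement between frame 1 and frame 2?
the pink square

(moved 6.2; next 5.4)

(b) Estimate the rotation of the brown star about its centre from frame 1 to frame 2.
24° counter-clockwise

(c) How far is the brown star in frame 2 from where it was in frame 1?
1.1

The brown star moved from (8.0, 5.3) to (9.1, 5.1), a distance of √(1.1² + 0.2²) ≈ 1.1.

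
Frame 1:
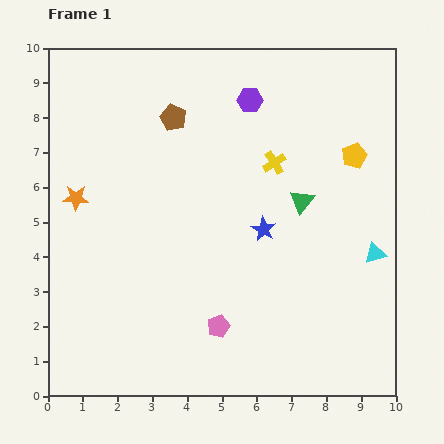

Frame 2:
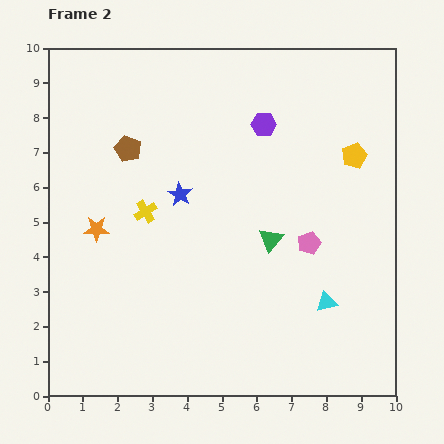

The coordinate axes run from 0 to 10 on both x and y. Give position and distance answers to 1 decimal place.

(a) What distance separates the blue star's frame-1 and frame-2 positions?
2.6

The blue star moved from (6.2, 4.8) to (3.8, 5.8), a distance of √(2.4² + 1.0²) ≈ 2.6.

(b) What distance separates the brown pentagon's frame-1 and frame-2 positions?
1.6

The brown pentagon moved from (3.6, 8.0) to (2.3, 7.1), a distance of √(1.3² + 0.9²) ≈ 1.6.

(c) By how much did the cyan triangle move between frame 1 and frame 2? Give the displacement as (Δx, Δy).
(-1.4, -1.4)

The cyan triangle was at (9.4, 4.1) in frame 1 and (8.0, 2.7) in frame 2.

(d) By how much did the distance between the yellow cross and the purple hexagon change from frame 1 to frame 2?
+2.3

Distance in frame 1: 1.9. Distance in frame 2: 4.2.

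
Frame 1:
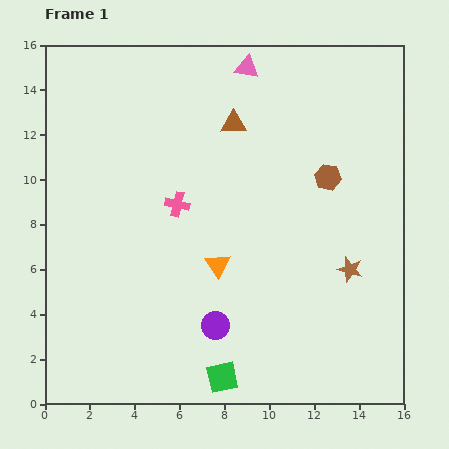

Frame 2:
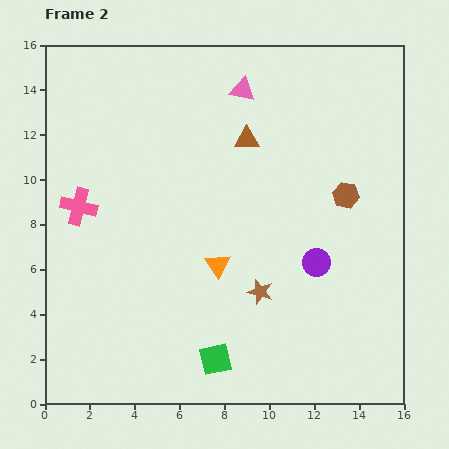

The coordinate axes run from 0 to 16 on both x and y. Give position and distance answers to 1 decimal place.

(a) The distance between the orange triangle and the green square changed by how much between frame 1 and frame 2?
-0.8

Distance in frame 1: 5.0. Distance in frame 2: 4.2.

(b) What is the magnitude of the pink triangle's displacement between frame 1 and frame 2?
1.0

The pink triangle moved from (9.0, 15.0) to (8.8, 14.0), a distance of √(0.2² + 1.0²) ≈ 1.0.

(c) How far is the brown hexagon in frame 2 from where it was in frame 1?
1.1

The brown hexagon moved from (12.6, 10.1) to (13.4, 9.3), a distance of √(0.8² + 0.8²) ≈ 1.1.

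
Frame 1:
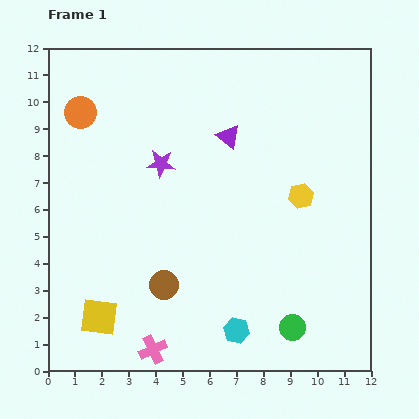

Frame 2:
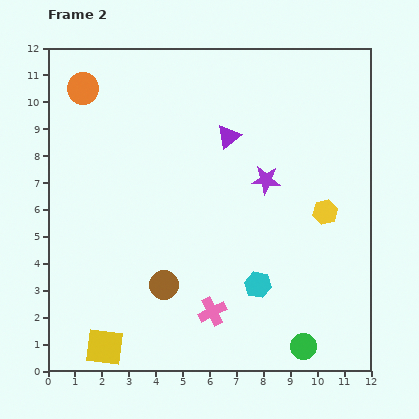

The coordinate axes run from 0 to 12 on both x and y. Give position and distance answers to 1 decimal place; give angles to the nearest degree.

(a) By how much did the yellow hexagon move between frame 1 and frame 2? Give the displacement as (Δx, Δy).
(0.9, -0.6)

The yellow hexagon was at (9.4, 6.5) in frame 1 and (10.3, 5.9) in frame 2.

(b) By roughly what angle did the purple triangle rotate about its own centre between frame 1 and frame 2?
42° clockwise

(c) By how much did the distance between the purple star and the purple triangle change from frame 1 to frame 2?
-0.6

Distance in frame 1: 2.7. Distance in frame 2: 2.1.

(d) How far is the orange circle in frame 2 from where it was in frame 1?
0.9

The orange circle moved from (1.2, 9.6) to (1.3, 10.5), a distance of √(0.1² + 0.9²) ≈ 0.9.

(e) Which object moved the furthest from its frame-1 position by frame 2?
the purple star

(moved 3.9; next 2.6)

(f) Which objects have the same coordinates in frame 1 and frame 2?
the brown circle, the purple triangle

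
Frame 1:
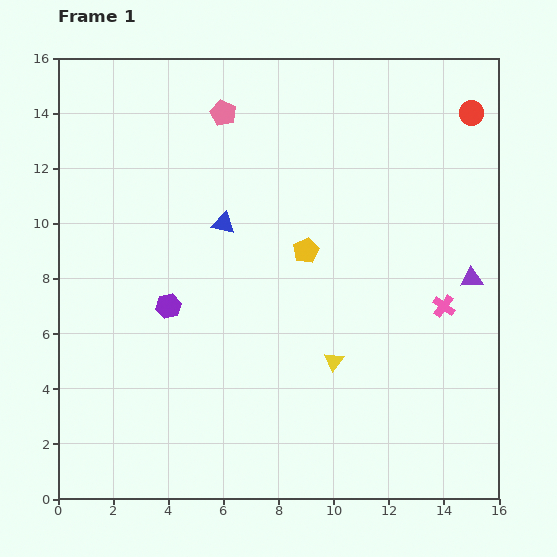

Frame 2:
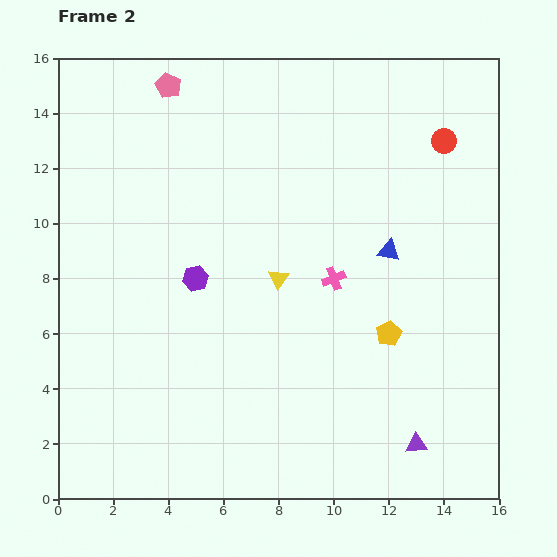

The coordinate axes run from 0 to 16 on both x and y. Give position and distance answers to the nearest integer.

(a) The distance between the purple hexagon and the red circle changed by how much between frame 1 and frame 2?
-3

Distance in frame 1: 13. Distance in frame 2: 10.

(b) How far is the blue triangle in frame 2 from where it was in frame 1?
6

The blue triangle moved from (6, 10) to (12, 9), a distance of √(6² + 1²) ≈ 6.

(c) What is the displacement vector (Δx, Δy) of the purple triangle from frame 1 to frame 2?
(-2, -6)

The purple triangle was at (15, 8) in frame 1 and (13, 2) in frame 2.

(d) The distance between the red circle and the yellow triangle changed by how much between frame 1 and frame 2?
-2

Distance in frame 1: 10. Distance in frame 2: 8.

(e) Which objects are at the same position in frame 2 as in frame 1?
none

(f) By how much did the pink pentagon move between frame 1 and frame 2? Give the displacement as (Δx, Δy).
(-2, 1)

The pink pentagon was at (6, 14) in frame 1 and (4, 15) in frame 2.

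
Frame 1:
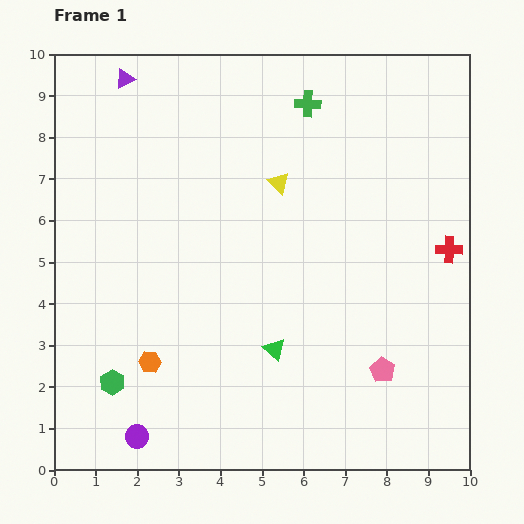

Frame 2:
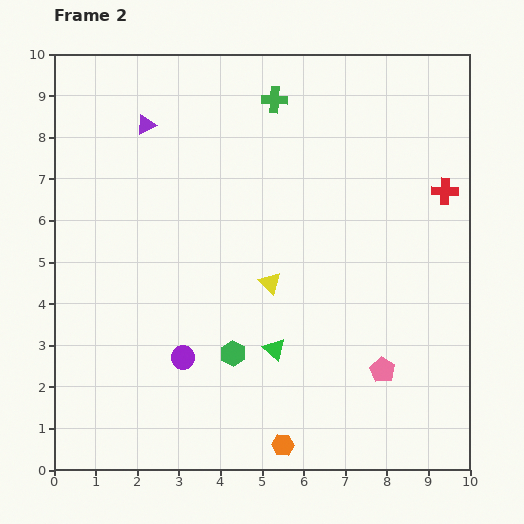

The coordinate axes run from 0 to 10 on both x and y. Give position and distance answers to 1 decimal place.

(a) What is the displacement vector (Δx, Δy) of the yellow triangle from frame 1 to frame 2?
(-0.2, -2.4)

The yellow triangle was at (5.4, 6.9) in frame 1 and (5.2, 4.5) in frame 2.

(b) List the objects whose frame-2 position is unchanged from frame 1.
the pink pentagon, the green triangle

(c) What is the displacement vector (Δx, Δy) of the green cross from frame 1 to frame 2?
(-0.8, 0.1)

The green cross was at (6.1, 8.8) in frame 1 and (5.3, 8.9) in frame 2.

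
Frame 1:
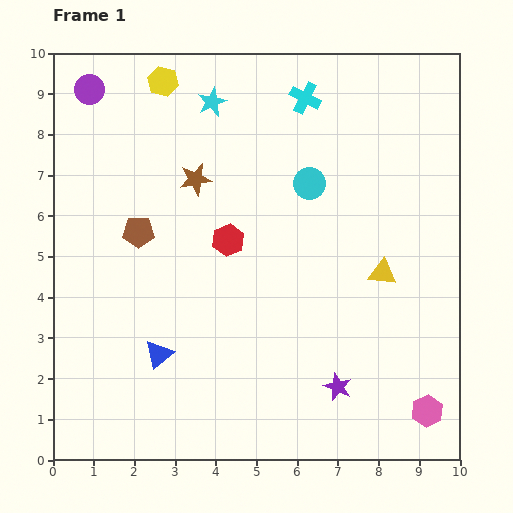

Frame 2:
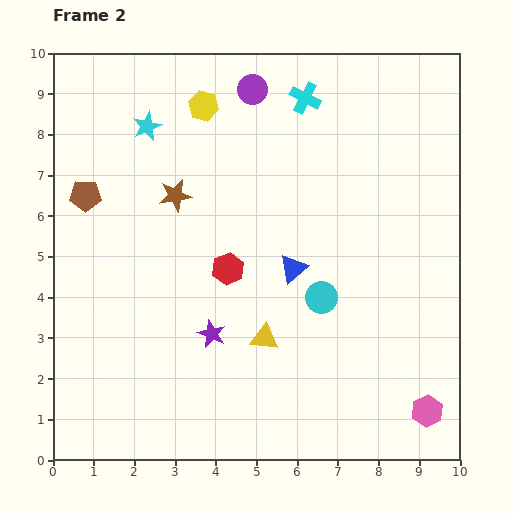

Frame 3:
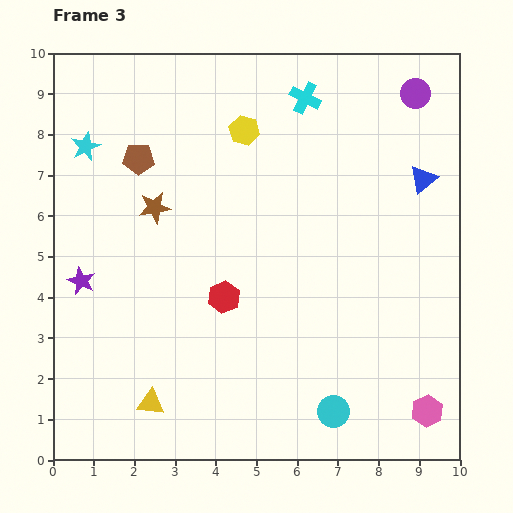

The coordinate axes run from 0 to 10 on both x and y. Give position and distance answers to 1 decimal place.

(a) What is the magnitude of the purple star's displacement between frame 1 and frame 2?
3.4

The purple star moved from (7.0, 1.8) to (3.9, 3.1), a distance of √(3.1² + 1.3²) ≈ 3.4.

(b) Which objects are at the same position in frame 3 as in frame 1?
the pink hexagon, the cyan cross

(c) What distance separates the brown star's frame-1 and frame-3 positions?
1.2

The brown star moved from (3.5, 6.9) to (2.5, 6.2), a distance of √(1.0² + 0.7²) ≈ 1.2.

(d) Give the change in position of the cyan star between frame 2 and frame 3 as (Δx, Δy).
(-1.5, -0.5)

The cyan star was at (2.3, 8.2) in frame 2 and (0.8, 7.7) in frame 3.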